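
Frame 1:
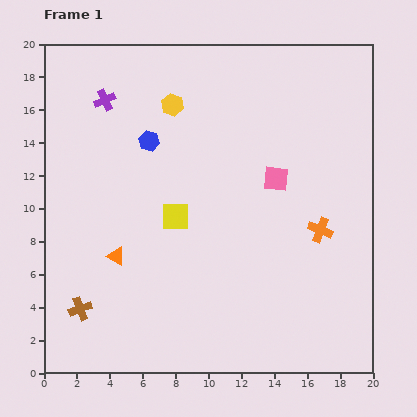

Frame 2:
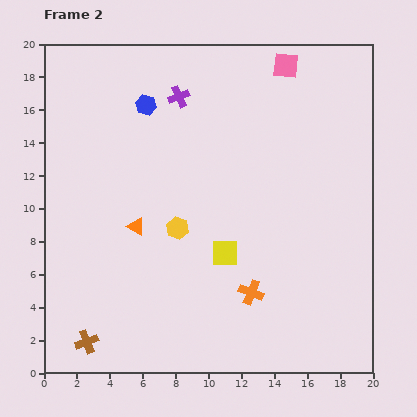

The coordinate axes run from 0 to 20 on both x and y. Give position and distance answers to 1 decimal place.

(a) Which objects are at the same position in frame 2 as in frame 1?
none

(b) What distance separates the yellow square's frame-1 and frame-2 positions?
3.7

The yellow square moved from (8.0, 9.5) to (11.0, 7.3), a distance of √(3.0² + 2.2²) ≈ 3.7.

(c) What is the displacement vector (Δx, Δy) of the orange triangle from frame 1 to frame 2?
(1.2, 1.8)

The orange triangle was at (4.4, 7.1) in frame 1 and (5.6, 8.9) in frame 2.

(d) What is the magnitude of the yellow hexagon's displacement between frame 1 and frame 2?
7.5

The yellow hexagon moved from (7.8, 16.3) to (8.1, 8.8), a distance of √(0.3² + 7.5²) ≈ 7.5.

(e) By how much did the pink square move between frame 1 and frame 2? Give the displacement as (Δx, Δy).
(0.6, 6.9)

The pink square was at (14.1, 11.8) in frame 1 and (14.7, 18.7) in frame 2.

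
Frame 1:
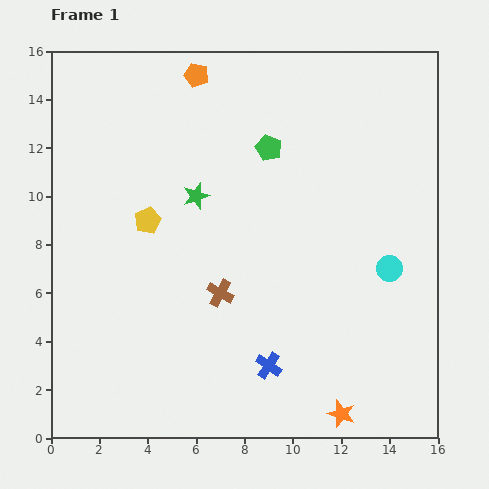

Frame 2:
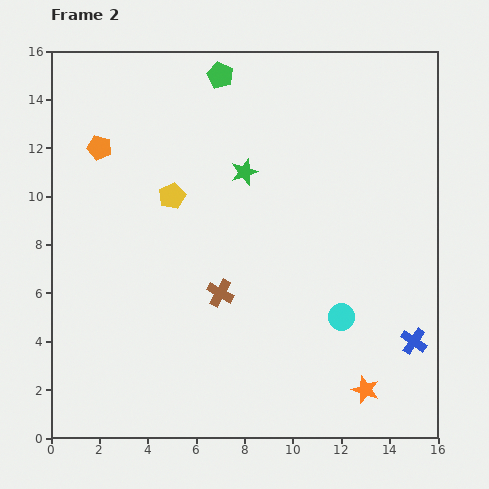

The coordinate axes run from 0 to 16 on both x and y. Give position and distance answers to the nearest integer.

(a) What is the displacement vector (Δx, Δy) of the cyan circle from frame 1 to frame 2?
(-2, -2)

The cyan circle was at (14, 7) in frame 1 and (12, 5) in frame 2.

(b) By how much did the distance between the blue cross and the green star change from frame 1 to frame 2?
+2

Distance in frame 1: 8. Distance in frame 2: 10.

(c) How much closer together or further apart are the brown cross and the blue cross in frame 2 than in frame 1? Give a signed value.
+4

Distance in frame 1: 4. Distance in frame 2: 8.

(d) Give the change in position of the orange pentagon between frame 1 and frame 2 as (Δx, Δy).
(-4, -3)

The orange pentagon was at (6, 15) in frame 1 and (2, 12) in frame 2.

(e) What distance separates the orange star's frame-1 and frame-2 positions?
1

The orange star moved from (12, 1) to (13, 2), a distance of √(1² + 1²) ≈ 1.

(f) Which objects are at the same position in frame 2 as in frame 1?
the brown cross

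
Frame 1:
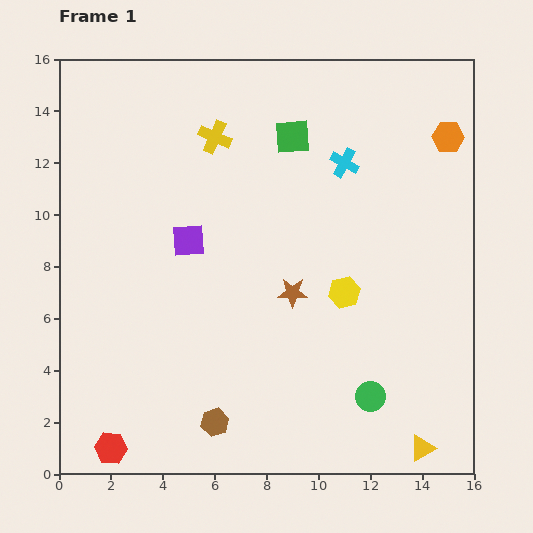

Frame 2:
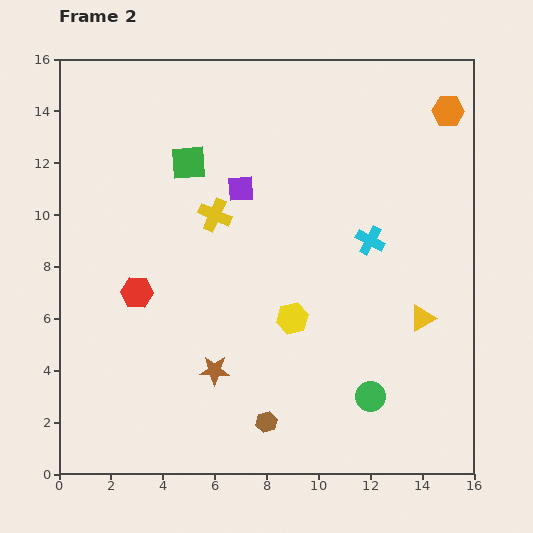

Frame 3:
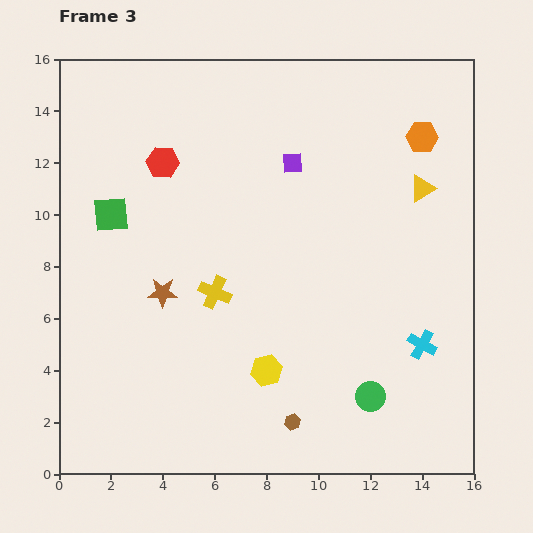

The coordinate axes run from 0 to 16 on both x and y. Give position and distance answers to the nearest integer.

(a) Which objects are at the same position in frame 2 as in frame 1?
the green circle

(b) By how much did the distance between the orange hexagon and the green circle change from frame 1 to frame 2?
+1

Distance in frame 1: 10. Distance in frame 2: 11.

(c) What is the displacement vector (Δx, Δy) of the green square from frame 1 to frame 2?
(-4, -1)

The green square was at (9, 13) in frame 1 and (5, 12) in frame 2.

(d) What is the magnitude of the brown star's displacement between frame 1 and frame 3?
5

The brown star moved from (9, 7) to (4, 7), a distance of √(5² + 0²) ≈ 5.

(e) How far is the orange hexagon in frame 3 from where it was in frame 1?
1

The orange hexagon moved from (15, 13) to (14, 13), a distance of √(1² + 0²) ≈ 1.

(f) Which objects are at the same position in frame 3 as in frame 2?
the green circle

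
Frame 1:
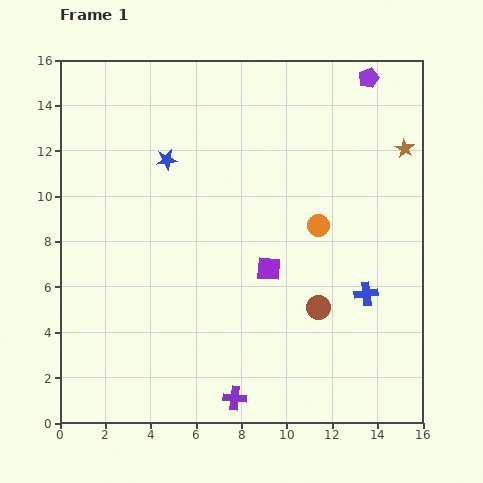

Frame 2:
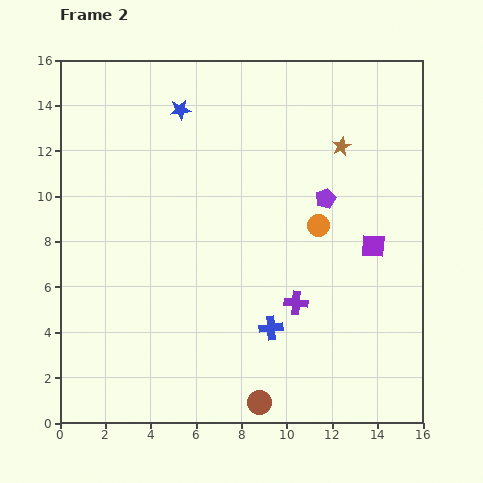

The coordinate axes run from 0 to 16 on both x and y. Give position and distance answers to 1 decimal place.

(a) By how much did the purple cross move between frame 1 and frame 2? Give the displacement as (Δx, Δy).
(2.7, 4.2)

The purple cross was at (7.7, 1.1) in frame 1 and (10.4, 5.3) in frame 2.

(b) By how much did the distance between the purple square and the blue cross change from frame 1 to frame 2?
+1.4

Distance in frame 1: 4.4. Distance in frame 2: 5.8.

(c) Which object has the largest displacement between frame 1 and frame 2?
the purple pentagon

(moved 5.6; next 5.0)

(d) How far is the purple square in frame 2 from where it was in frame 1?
4.7

The purple square moved from (9.2, 6.8) to (13.8, 7.8), a distance of √(4.6² + 1.0²) ≈ 4.7.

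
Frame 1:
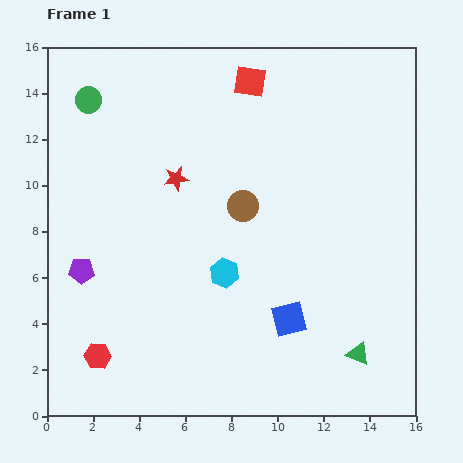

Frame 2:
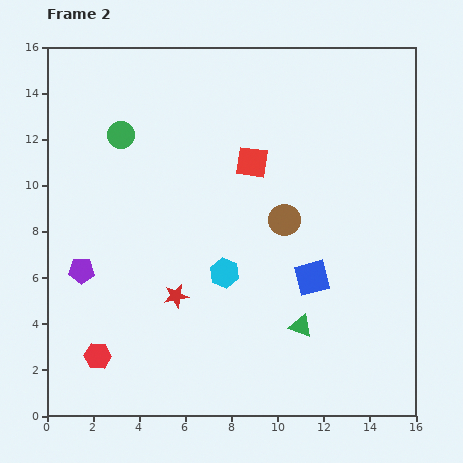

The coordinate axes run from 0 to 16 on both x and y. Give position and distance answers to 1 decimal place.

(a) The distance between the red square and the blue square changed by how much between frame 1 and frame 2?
-4.8

Distance in frame 1: 10.4. Distance in frame 2: 5.6.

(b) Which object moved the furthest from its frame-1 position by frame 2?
the red star

(moved 5.1; next 3.5)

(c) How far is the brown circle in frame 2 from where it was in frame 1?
1.9

The brown circle moved from (8.5, 9.1) to (10.3, 8.5), a distance of √(1.8² + 0.6²) ≈ 1.9.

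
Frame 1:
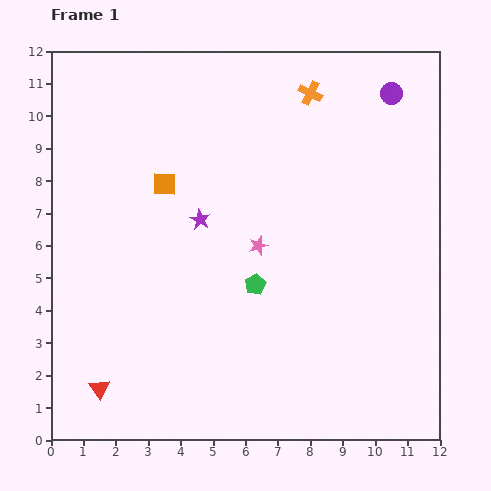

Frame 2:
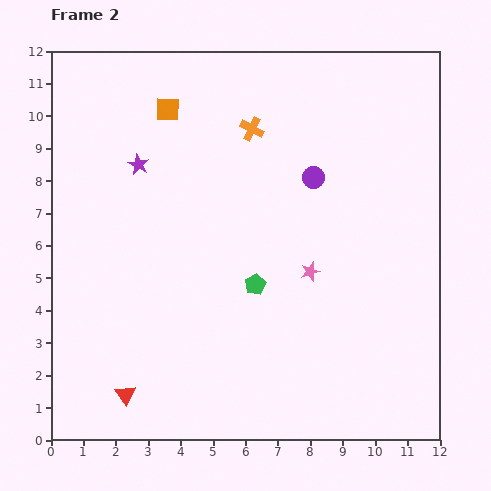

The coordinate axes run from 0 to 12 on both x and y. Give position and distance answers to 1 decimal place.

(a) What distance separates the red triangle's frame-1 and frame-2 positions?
0.8

The red triangle moved from (1.5, 1.6) to (2.3, 1.4), a distance of √(0.8² + 0.2²) ≈ 0.8.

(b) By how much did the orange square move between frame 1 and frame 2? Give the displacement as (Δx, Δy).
(0.1, 2.3)

The orange square was at (3.5, 7.9) in frame 1 and (3.6, 10.2) in frame 2.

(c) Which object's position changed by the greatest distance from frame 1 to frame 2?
the purple circle

(moved 3.5; next 2.5)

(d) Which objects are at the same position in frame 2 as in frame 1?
the green pentagon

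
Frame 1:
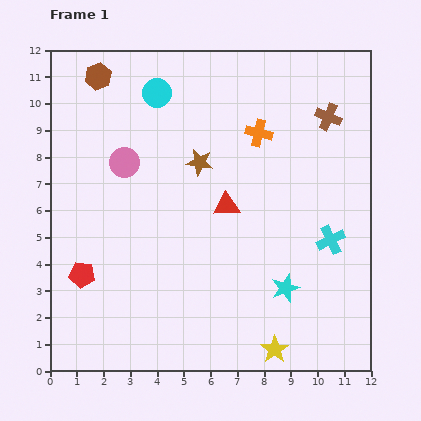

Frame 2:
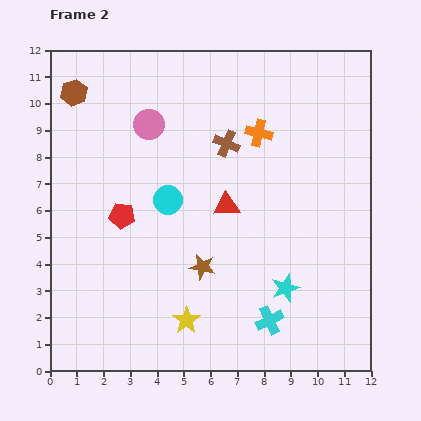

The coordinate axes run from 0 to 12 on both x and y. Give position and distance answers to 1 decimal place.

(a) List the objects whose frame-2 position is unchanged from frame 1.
the orange cross, the red triangle, the cyan star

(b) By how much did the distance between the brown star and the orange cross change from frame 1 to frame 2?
+2.9

Distance in frame 1: 2.5. Distance in frame 2: 5.4.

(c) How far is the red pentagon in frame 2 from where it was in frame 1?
2.7

The red pentagon moved from (1.2, 3.6) to (2.7, 5.8), a distance of √(1.5² + 2.2²) ≈ 2.7.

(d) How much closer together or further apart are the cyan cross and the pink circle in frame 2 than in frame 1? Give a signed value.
+0.4

Distance in frame 1: 8.2. Distance in frame 2: 8.6.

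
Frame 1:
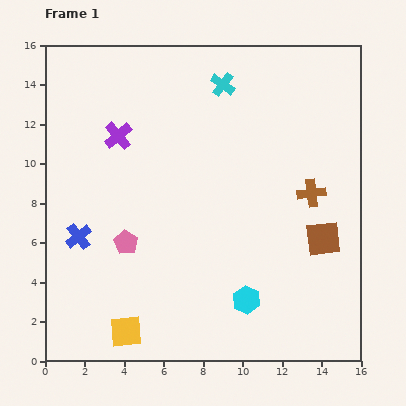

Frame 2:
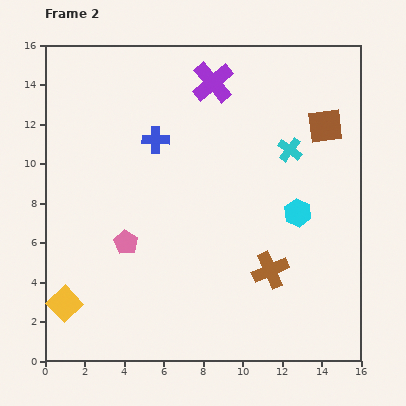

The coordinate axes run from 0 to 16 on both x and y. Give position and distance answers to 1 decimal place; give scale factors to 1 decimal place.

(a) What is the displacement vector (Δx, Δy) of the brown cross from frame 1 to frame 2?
(-2.1, -3.9)

The brown cross was at (13.5, 8.5) in frame 1 and (11.4, 4.6) in frame 2.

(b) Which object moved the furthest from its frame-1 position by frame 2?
the blue cross

(moved 6.3; next 5.7)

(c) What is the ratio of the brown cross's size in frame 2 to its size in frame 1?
1.3×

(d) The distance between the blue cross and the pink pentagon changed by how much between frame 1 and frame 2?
+3.0

Distance in frame 1: 2.4. Distance in frame 2: 5.4.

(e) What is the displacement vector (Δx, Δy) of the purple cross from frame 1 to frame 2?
(4.8, 2.7)

The purple cross was at (3.7, 11.4) in frame 1 and (8.5, 14.1) in frame 2.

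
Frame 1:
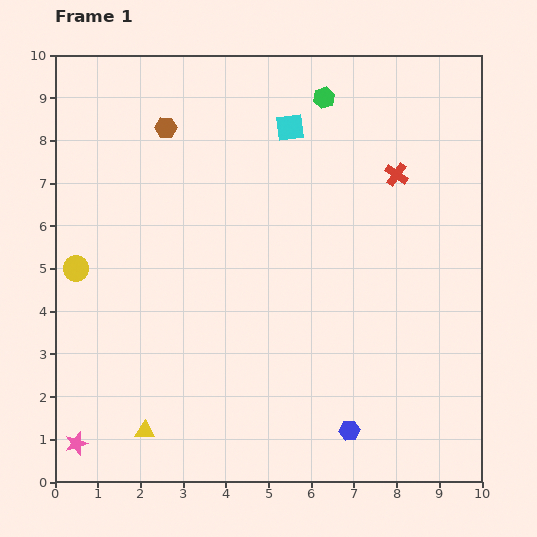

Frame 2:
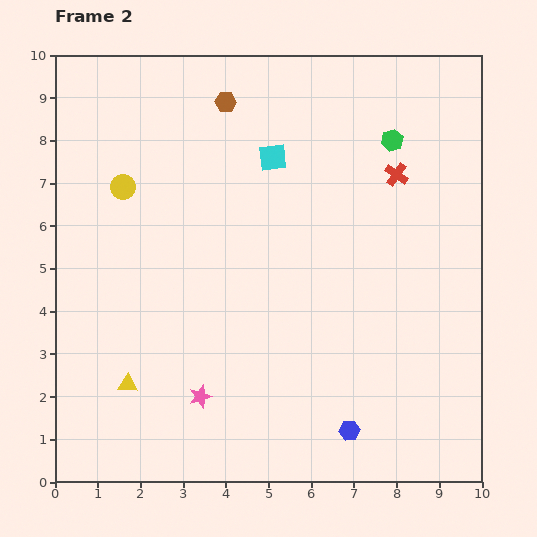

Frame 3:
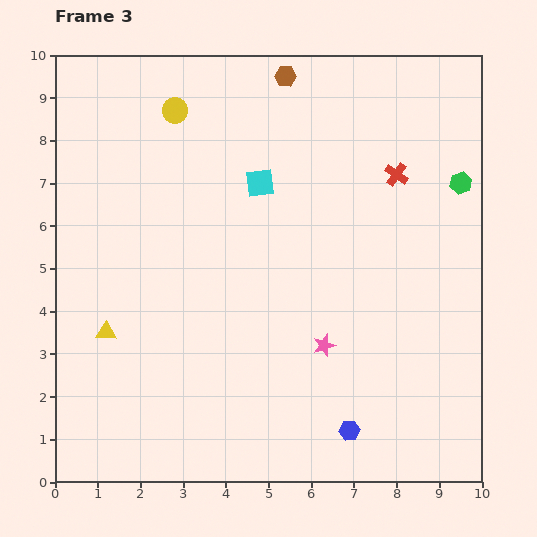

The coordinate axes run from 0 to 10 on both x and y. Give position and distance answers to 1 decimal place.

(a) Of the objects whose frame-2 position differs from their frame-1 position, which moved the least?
the cyan square

(moved 0.8)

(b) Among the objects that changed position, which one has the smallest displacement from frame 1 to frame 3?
the cyan square

(moved 1.5)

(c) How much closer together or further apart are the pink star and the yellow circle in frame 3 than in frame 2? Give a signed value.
+1.3

Distance in frame 2: 5.2. Distance in frame 3: 6.5.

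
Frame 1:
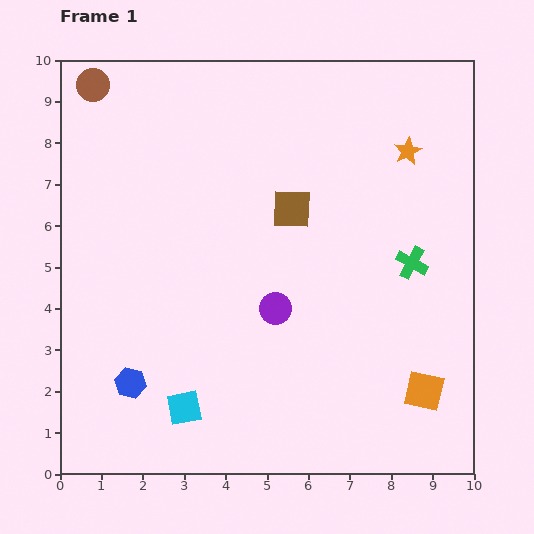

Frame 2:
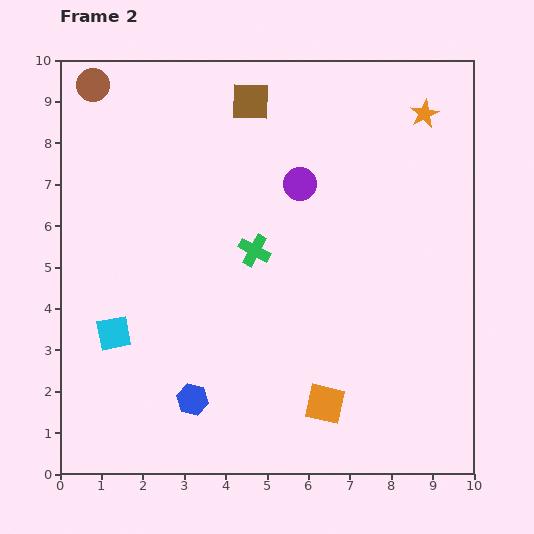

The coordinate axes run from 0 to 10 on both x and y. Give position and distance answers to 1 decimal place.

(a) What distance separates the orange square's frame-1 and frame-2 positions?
2.4

The orange square moved from (8.8, 2.0) to (6.4, 1.7), a distance of √(2.4² + 0.3²) ≈ 2.4.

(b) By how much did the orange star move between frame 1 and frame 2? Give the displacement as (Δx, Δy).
(0.4, 0.9)

The orange star was at (8.4, 7.8) in frame 1 and (8.8, 8.7) in frame 2.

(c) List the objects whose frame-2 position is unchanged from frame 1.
the brown circle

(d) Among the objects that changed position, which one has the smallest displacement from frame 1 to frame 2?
the orange star

(moved 1.0)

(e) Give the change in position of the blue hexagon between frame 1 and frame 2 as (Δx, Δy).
(1.5, -0.4)

The blue hexagon was at (1.7, 2.2) in frame 1 and (3.2, 1.8) in frame 2.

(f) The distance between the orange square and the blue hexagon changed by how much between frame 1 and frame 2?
-3.9

Distance in frame 1: 7.1. Distance in frame 2: 3.2.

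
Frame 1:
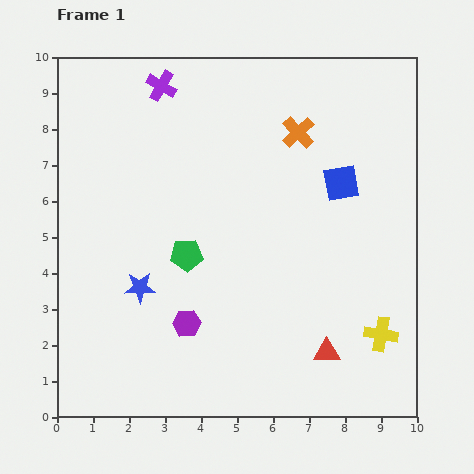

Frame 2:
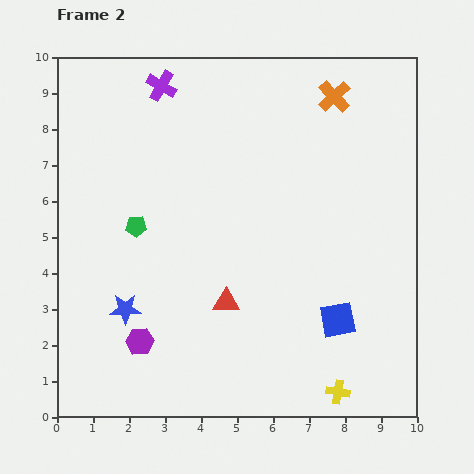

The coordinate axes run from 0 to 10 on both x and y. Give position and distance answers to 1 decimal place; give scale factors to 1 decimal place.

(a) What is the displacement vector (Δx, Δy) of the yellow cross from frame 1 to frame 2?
(-1.2, -1.6)

The yellow cross was at (9.0, 2.3) in frame 1 and (7.8, 0.7) in frame 2.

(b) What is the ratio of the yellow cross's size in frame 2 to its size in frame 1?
0.7×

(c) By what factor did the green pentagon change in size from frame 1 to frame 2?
0.7×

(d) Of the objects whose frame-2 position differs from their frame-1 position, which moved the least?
the blue star

(moved 0.7)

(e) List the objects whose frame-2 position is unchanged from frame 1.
the purple cross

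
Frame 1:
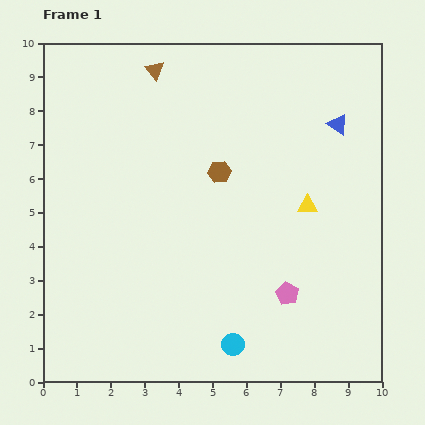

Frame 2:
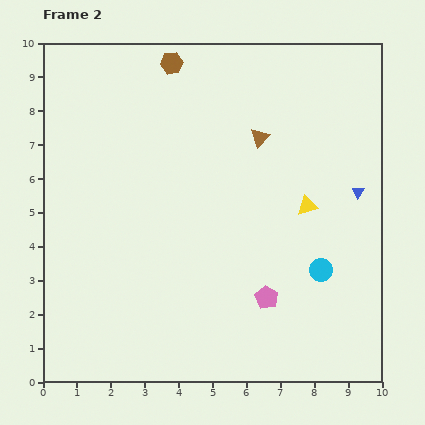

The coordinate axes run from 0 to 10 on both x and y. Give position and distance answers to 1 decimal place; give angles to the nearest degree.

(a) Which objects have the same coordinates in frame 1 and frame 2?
the yellow triangle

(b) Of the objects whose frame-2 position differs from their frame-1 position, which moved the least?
the pink pentagon

(moved 0.6)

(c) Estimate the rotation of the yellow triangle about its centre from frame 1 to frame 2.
15° counter-clockwise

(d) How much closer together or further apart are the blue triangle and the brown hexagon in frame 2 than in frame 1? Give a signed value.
+2.9

Distance in frame 1: 3.8. Distance in frame 2: 6.7.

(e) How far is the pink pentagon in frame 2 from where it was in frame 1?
0.6

The pink pentagon moved from (7.2, 2.6) to (6.6, 2.5), a distance of √(0.6² + 0.1²) ≈ 0.6.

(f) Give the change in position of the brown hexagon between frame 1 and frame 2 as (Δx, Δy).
(-1.4, 3.2)

The brown hexagon was at (5.2, 6.2) in frame 1 and (3.8, 9.4) in frame 2.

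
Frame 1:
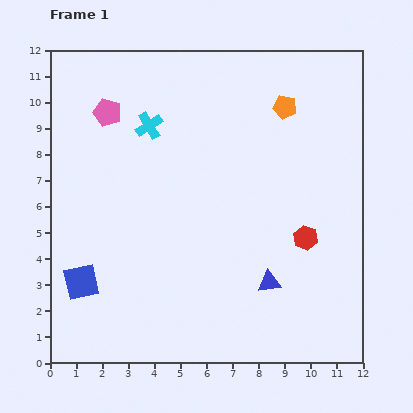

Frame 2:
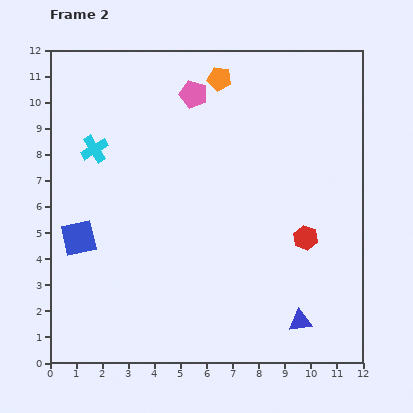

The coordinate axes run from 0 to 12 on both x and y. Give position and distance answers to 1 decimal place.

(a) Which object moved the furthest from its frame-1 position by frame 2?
the pink pentagon

(moved 3.4; next 2.7)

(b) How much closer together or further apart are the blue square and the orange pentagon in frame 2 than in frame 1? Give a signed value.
-2.2

Distance in frame 1: 10.3. Distance in frame 2: 8.1.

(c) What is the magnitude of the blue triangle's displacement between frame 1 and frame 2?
1.9

The blue triangle moved from (8.4, 3.1) to (9.6, 1.6), a distance of √(1.2² + 1.5²) ≈ 1.9.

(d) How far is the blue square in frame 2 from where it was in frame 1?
1.7

The blue square moved from (1.2, 3.1) to (1.1, 4.8), a distance of √(0.1² + 1.7²) ≈ 1.7.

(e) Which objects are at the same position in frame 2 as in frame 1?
the red hexagon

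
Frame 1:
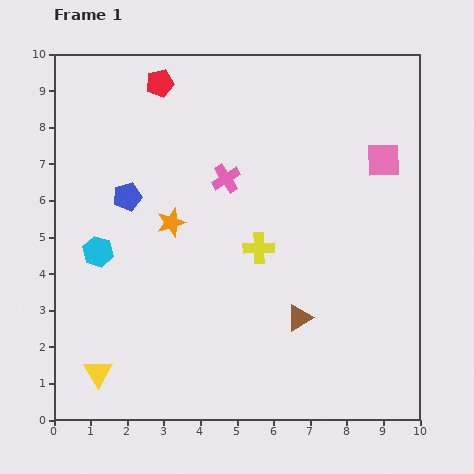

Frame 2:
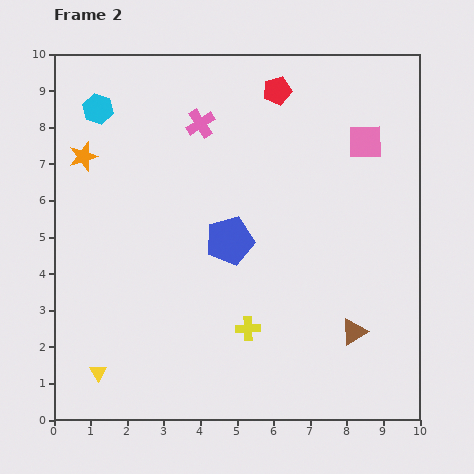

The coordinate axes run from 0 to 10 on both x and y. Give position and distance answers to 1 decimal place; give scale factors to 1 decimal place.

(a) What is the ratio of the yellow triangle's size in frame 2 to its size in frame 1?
0.6×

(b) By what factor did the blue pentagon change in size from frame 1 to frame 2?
1.7×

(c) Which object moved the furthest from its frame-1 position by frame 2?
the cyan hexagon

(moved 3.9; next 3.2)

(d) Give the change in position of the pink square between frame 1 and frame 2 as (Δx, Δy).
(-0.5, 0.5)

The pink square was at (9.0, 7.1) in frame 1 and (8.5, 7.6) in frame 2.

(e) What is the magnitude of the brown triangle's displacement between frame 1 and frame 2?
1.6

The brown triangle moved from (6.7, 2.8) to (8.2, 2.4), a distance of √(1.5² + 0.4²) ≈ 1.6.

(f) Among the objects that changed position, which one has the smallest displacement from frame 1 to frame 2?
the pink square

(moved 0.7)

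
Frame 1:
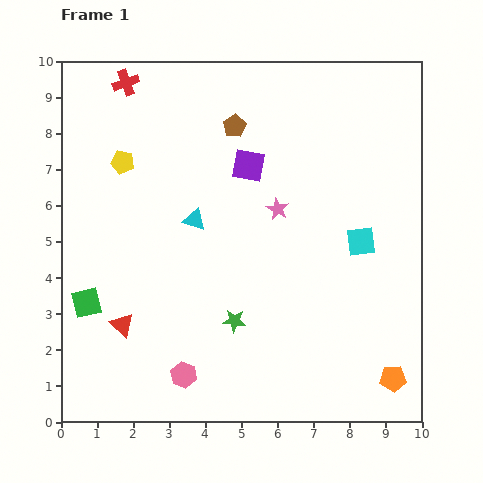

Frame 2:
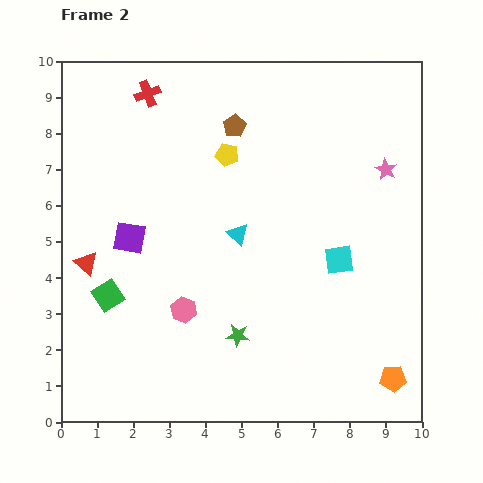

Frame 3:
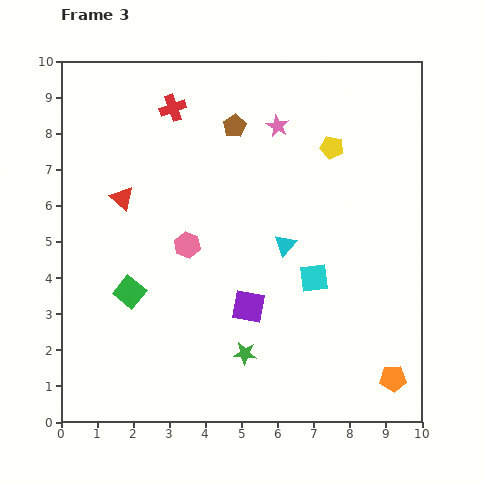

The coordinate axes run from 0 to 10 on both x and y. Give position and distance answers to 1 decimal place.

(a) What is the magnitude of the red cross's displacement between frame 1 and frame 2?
0.7

The red cross moved from (1.8, 9.4) to (2.4, 9.1), a distance of √(0.6² + 0.3²) ≈ 0.7.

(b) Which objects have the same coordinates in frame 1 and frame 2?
the orange pentagon, the brown pentagon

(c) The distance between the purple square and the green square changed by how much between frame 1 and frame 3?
-2.6

Distance in frame 1: 5.9. Distance in frame 3: 3.3.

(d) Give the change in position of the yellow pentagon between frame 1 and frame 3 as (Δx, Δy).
(5.8, 0.4)

The yellow pentagon was at (1.7, 7.2) in frame 1 and (7.5, 7.6) in frame 3.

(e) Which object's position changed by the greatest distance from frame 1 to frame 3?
the yellow pentagon

(moved 5.8; next 3.9)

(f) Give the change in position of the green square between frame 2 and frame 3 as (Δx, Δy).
(0.6, 0.1)

The green square was at (1.3, 3.5) in frame 2 and (1.9, 3.6) in frame 3.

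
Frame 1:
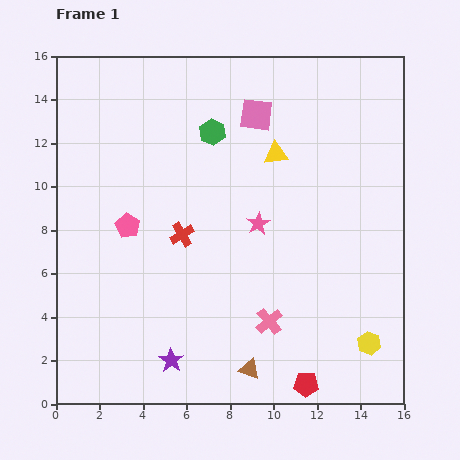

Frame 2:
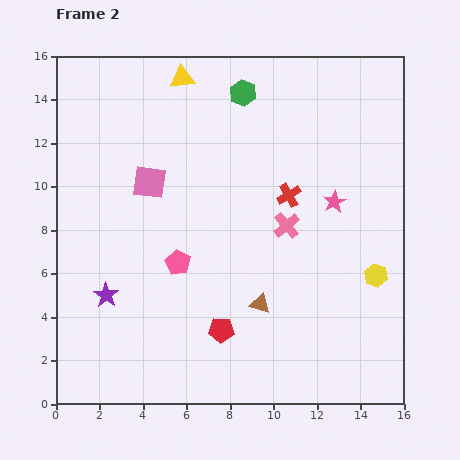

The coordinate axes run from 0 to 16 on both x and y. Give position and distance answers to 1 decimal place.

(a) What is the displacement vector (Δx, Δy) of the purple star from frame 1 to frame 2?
(-3.0, 3.0)

The purple star was at (5.3, 2.0) in frame 1 and (2.3, 5.0) in frame 2.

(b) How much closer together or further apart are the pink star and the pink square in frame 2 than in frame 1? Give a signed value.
+3.5

Distance in frame 1: 5.0. Distance in frame 2: 8.5.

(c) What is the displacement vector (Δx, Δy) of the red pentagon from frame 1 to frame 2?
(-3.9, 2.5)

The red pentagon was at (11.5, 0.9) in frame 1 and (7.6, 3.4) in frame 2.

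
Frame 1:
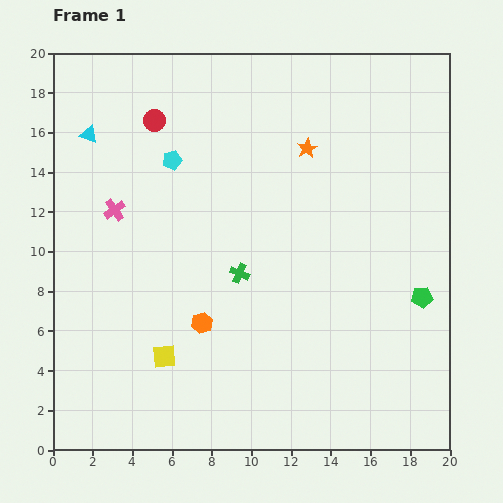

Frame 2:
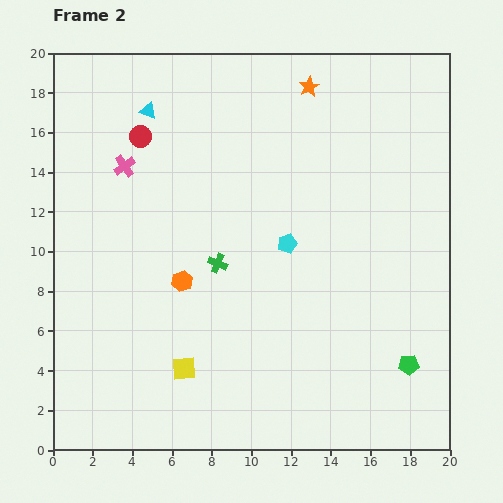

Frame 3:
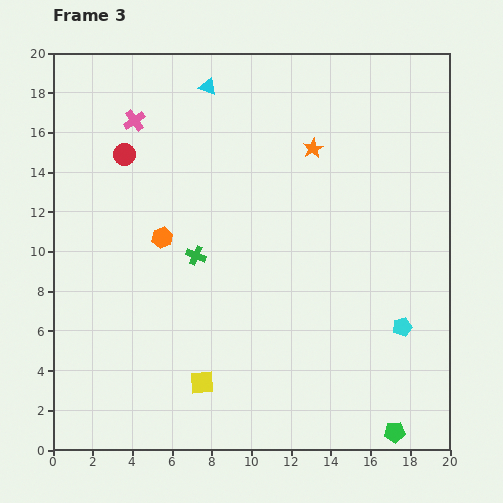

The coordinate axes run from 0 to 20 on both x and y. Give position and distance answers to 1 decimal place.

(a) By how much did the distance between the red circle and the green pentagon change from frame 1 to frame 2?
+1.5

Distance in frame 1: 16.2. Distance in frame 2: 17.7.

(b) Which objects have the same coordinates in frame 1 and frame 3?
none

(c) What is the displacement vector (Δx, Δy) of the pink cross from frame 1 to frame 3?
(1.0, 4.5)

The pink cross was at (3.1, 12.1) in frame 1 and (4.1, 16.6) in frame 3.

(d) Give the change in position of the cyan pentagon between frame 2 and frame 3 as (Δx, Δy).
(5.8, -4.2)

The cyan pentagon was at (11.8, 10.4) in frame 2 and (17.6, 6.2) in frame 3.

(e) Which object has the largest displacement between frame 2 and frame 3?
the cyan pentagon

(moved 7.2; next 3.5)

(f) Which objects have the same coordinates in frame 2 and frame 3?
none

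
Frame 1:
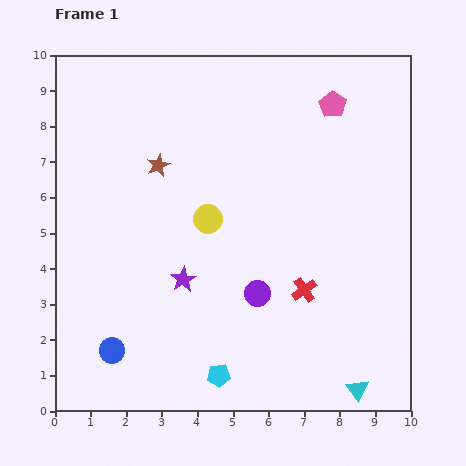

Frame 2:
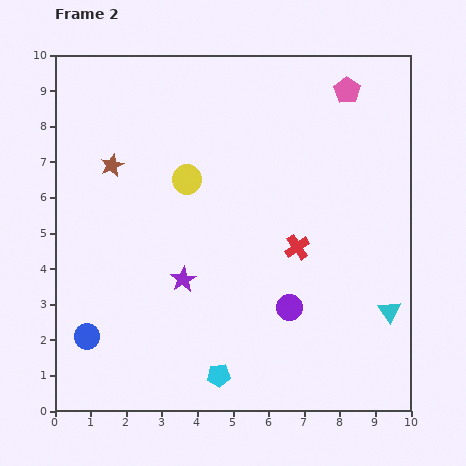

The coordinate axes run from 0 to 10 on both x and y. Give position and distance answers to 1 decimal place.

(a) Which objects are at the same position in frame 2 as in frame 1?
the purple star, the cyan pentagon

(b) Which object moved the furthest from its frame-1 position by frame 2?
the cyan triangle

(moved 2.4; next 1.3)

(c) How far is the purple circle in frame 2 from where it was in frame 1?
1.0

The purple circle moved from (5.7, 3.3) to (6.6, 2.9), a distance of √(0.9² + 0.4²) ≈ 1.0.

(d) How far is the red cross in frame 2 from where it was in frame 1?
1.2

The red cross moved from (7.0, 3.4) to (6.8, 4.6), a distance of √(0.2² + 1.2²) ≈ 1.2.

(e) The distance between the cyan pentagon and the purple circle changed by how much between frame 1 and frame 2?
+0.3

Distance in frame 1: 2.5. Distance in frame 2: 2.8.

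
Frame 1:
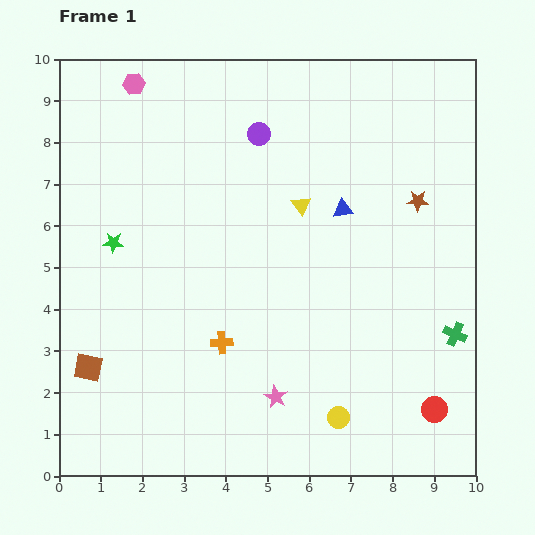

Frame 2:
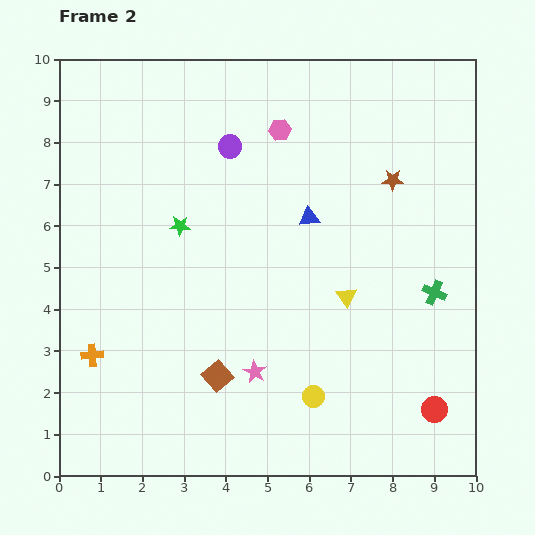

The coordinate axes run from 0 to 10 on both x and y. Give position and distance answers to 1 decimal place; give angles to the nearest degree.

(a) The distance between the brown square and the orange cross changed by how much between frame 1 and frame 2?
-0.3

Distance in frame 1: 3.3. Distance in frame 2: 3.0.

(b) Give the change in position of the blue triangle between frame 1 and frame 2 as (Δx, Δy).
(-0.8, -0.2)

The blue triangle was at (6.8, 6.4) in frame 1 and (6.0, 6.2) in frame 2.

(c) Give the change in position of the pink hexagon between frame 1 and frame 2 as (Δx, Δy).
(3.5, -1.1)

The pink hexagon was at (1.8, 9.4) in frame 1 and (5.3, 8.3) in frame 2.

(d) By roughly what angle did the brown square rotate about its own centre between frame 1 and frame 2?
38° clockwise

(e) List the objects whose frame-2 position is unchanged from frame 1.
the red circle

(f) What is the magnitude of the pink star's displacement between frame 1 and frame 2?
0.8

The pink star moved from (5.2, 1.9) to (4.7, 2.5), a distance of √(0.5² + 0.6²) ≈ 0.8.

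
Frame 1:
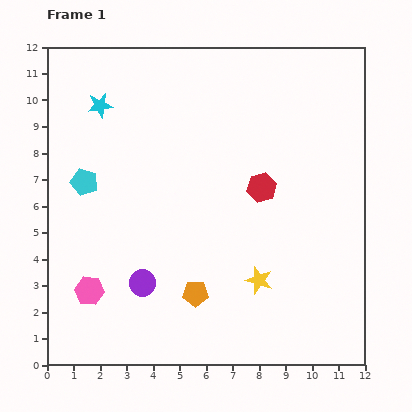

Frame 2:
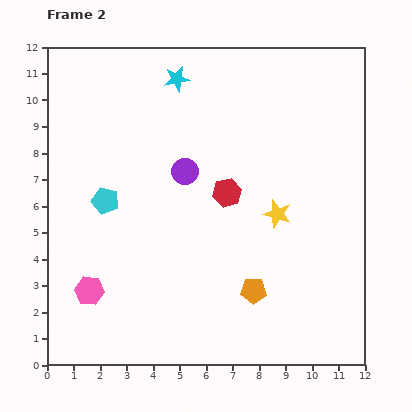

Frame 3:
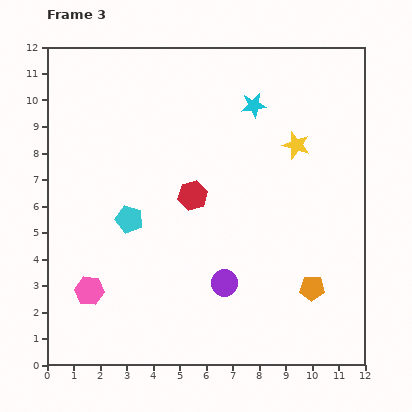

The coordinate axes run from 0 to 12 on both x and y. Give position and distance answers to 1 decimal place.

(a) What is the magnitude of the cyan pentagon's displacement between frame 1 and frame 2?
1.1

The cyan pentagon moved from (1.4, 6.9) to (2.2, 6.2), a distance of √(0.8² + 0.7²) ≈ 1.1.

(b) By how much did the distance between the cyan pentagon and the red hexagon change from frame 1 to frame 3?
-4.1

Distance in frame 1: 6.7. Distance in frame 3: 2.6.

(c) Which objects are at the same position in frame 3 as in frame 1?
the pink hexagon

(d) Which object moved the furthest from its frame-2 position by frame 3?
the purple circle

(moved 4.5; next 3.1)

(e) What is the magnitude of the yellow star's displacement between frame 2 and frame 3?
2.7

The yellow star moved from (8.7, 5.7) to (9.4, 8.3), a distance of √(0.7² + 2.6²) ≈ 2.7.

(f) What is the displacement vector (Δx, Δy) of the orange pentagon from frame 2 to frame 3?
(2.2, 0.1)

The orange pentagon was at (7.8, 2.8) in frame 2 and (10.0, 2.9) in frame 3.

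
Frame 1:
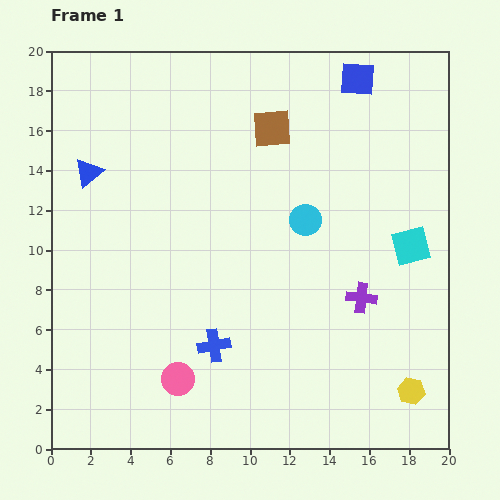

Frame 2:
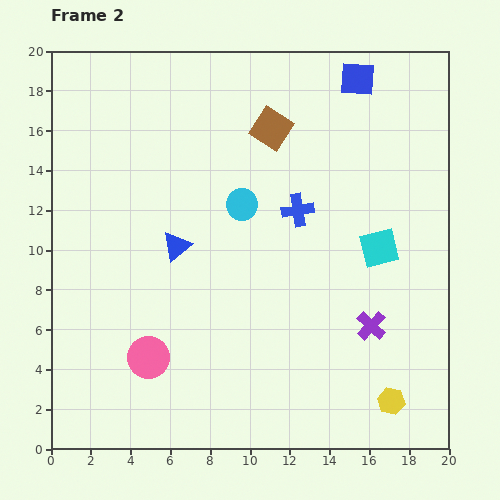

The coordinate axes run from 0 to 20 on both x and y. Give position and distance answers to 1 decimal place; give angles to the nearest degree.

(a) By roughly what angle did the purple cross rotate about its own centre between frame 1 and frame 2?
36° clockwise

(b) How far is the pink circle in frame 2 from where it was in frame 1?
1.9

The pink circle moved from (6.4, 3.5) to (4.9, 4.6), a distance of √(1.5² + 1.1²) ≈ 1.9.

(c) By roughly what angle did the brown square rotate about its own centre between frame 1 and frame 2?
37° clockwise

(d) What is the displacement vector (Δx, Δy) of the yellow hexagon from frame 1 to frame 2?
(-1.0, -0.5)

The yellow hexagon was at (18.1, 2.9) in frame 1 and (17.1, 2.4) in frame 2.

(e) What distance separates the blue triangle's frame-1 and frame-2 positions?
5.7

The blue triangle moved from (1.9, 13.9) to (6.3, 10.2), a distance of √(4.4² + 3.7²) ≈ 5.7.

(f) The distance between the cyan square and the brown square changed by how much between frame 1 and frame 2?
-1.1

Distance in frame 1: 9.2. Distance in frame 2: 8.1.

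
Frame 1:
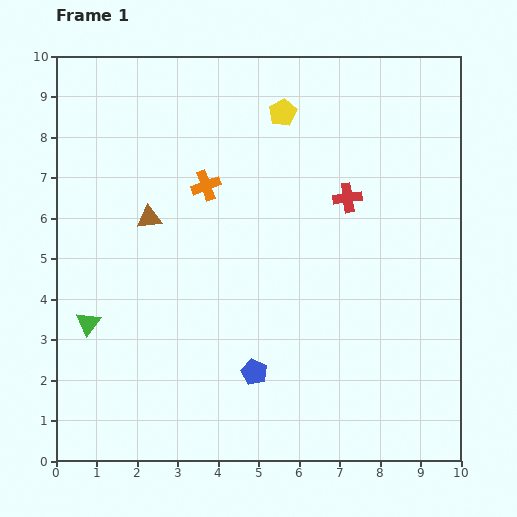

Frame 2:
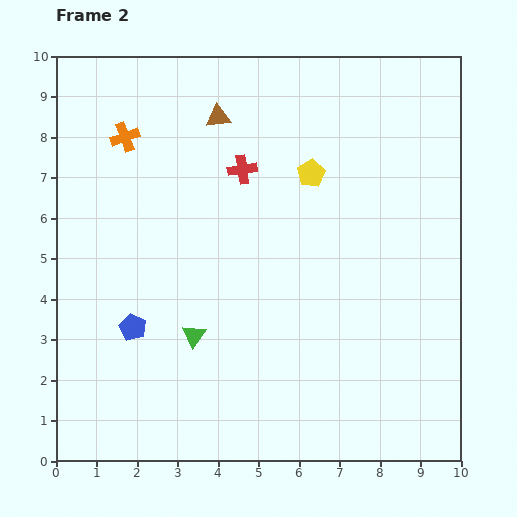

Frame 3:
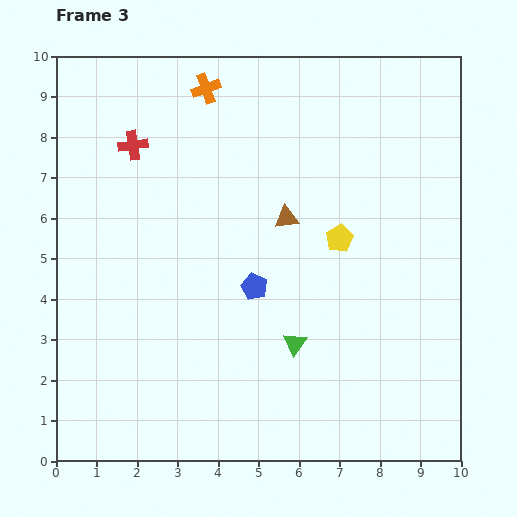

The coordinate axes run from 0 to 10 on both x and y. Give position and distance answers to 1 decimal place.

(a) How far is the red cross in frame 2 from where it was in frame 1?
2.7

The red cross moved from (7.2, 6.5) to (4.6, 7.2), a distance of √(2.6² + 0.7²) ≈ 2.7.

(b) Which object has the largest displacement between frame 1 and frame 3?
the red cross

(moved 5.5; next 5.1)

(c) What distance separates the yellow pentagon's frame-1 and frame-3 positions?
3.4

The yellow pentagon moved from (5.6, 8.6) to (7.0, 5.5), a distance of √(1.4² + 3.1²) ≈ 3.4.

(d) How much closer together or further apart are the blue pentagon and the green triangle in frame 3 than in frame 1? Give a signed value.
-2.6

Distance in frame 1: 4.3. Distance in frame 3: 1.7.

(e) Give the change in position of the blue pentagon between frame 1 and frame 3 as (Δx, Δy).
(0.0, 2.1)

The blue pentagon was at (4.9, 2.2) in frame 1 and (4.9, 4.3) in frame 3.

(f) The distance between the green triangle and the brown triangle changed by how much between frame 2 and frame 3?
-2.3

Distance in frame 2: 5.4. Distance in frame 3: 3.1.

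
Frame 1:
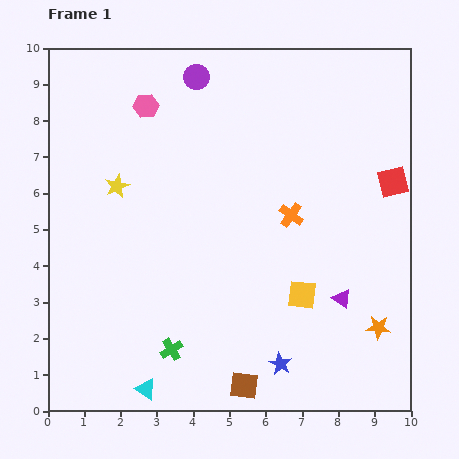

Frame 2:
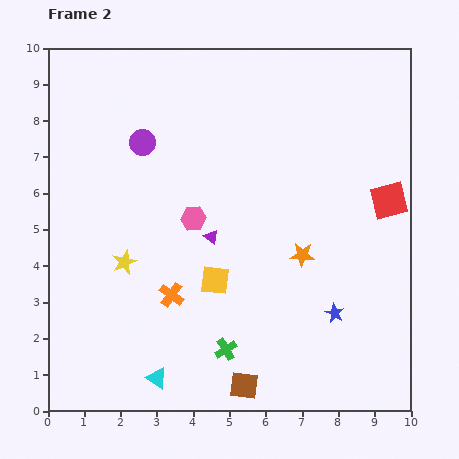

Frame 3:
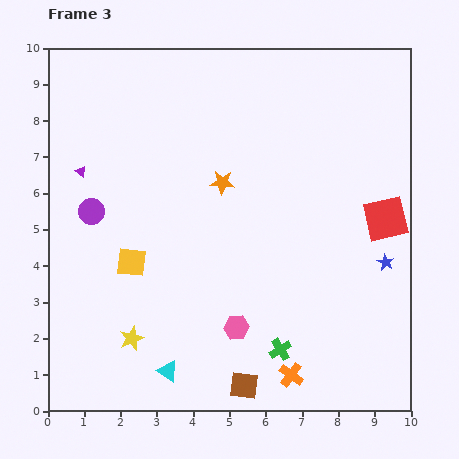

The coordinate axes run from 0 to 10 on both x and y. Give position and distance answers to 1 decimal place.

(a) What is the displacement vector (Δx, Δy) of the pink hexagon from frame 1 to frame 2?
(1.3, -3.1)

The pink hexagon was at (2.7, 8.4) in frame 1 and (4.0, 5.3) in frame 2.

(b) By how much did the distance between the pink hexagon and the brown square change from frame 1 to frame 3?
-6.6

Distance in frame 1: 8.2. Distance in frame 3: 1.6.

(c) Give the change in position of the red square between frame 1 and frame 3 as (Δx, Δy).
(-0.2, -1.0)

The red square was at (9.5, 6.3) in frame 1 and (9.3, 5.3) in frame 3.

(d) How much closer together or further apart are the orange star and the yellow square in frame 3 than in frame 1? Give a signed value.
+1.0

Distance in frame 1: 2.3. Distance in frame 3: 3.3.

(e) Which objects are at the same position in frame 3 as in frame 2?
the brown square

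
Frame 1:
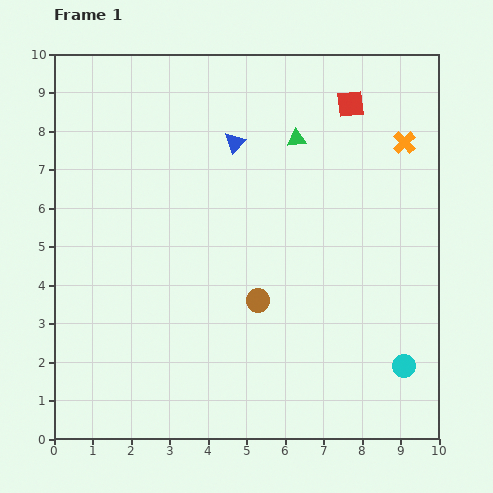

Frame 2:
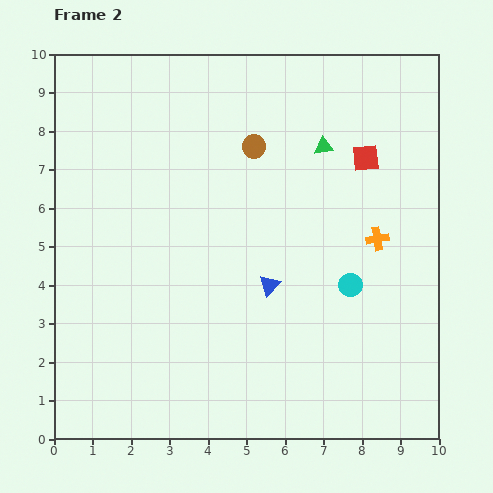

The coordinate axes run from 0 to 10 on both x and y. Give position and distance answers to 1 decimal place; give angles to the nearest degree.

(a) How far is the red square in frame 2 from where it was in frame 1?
1.5

The red square moved from (7.7, 8.7) to (8.1, 7.3), a distance of √(0.4² + 1.4²) ≈ 1.5.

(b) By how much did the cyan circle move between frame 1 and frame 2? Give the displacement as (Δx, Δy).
(-1.4, 2.1)

The cyan circle was at (9.1, 1.9) in frame 1 and (7.7, 4.0) in frame 2.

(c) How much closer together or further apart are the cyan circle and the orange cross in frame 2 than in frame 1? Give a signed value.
-4.4

Distance in frame 1: 5.8. Distance in frame 2: 1.4.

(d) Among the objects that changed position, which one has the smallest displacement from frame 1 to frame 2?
the green triangle

(moved 0.7)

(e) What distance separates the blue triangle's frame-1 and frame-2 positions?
3.8

The blue triangle moved from (4.7, 7.7) to (5.6, 4.0), a distance of √(0.9² + 3.7²) ≈ 3.8.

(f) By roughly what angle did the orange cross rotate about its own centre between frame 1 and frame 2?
34° clockwise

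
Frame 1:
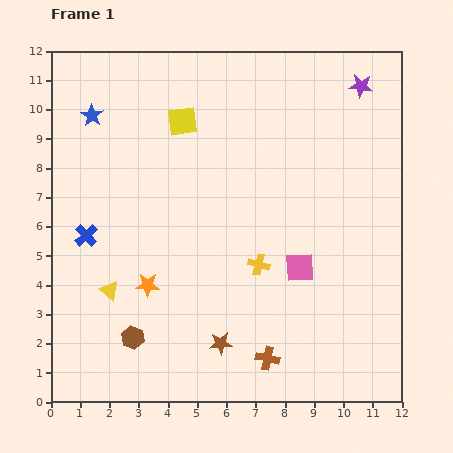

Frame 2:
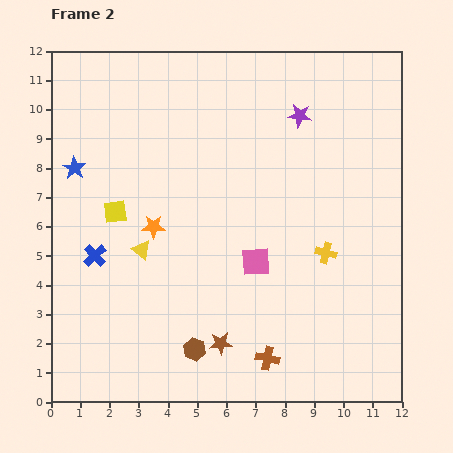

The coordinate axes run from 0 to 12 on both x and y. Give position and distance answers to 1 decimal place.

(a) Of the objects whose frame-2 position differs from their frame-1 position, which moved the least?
the blue cross

(moved 0.8)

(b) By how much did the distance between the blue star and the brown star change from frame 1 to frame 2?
-1.2

Distance in frame 1: 9.0. Distance in frame 2: 7.8.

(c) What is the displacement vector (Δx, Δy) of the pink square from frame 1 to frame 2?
(-1.5, 0.2)

The pink square was at (8.5, 4.6) in frame 1 and (7.0, 4.8) in frame 2.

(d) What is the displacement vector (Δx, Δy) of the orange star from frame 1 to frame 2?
(0.2, 2.0)

The orange star was at (3.3, 4.0) in frame 1 and (3.5, 6.0) in frame 2.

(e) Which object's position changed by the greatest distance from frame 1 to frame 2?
the yellow square

(moved 3.9; next 2.3)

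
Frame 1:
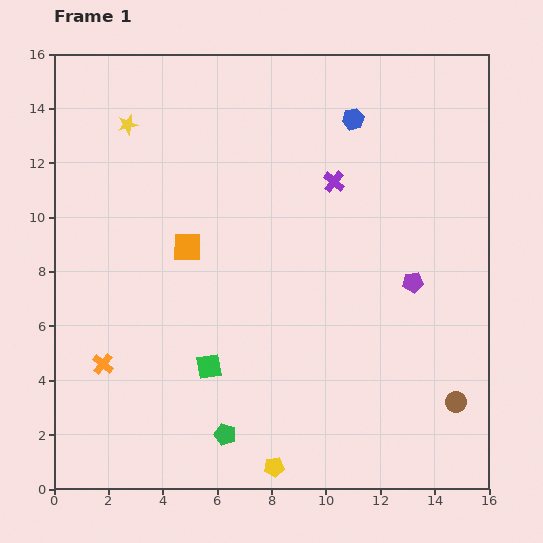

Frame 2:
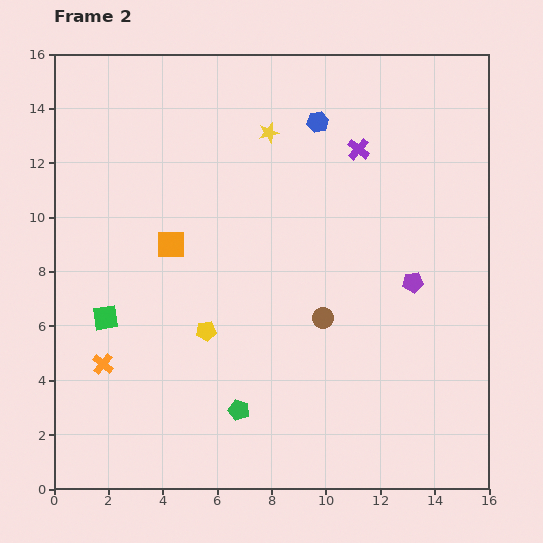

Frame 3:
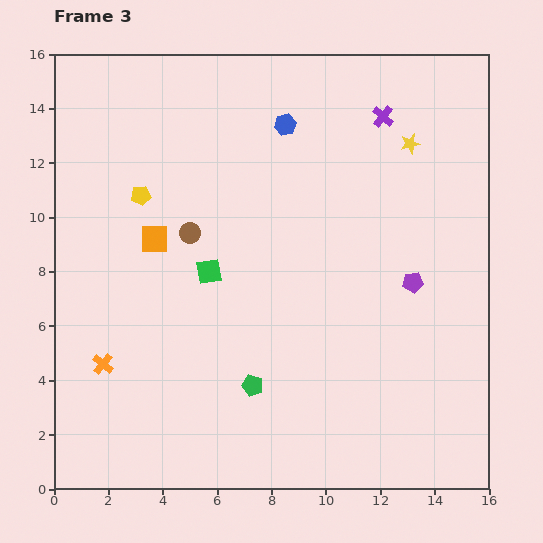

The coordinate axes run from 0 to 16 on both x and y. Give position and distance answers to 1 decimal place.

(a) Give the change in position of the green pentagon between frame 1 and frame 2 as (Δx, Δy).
(0.5, 0.9)

The green pentagon was at (6.3, 2.0) in frame 1 and (6.8, 2.9) in frame 2.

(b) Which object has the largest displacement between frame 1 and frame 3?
the brown circle

(moved 11.6; next 11.1)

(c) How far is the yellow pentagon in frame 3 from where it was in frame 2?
5.5

The yellow pentagon moved from (5.6, 5.8) to (3.2, 10.8), a distance of √(2.4² + 5.0²) ≈ 5.5.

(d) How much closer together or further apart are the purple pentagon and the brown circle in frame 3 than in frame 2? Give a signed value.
+4.9

Distance in frame 2: 3.5. Distance in frame 3: 8.4.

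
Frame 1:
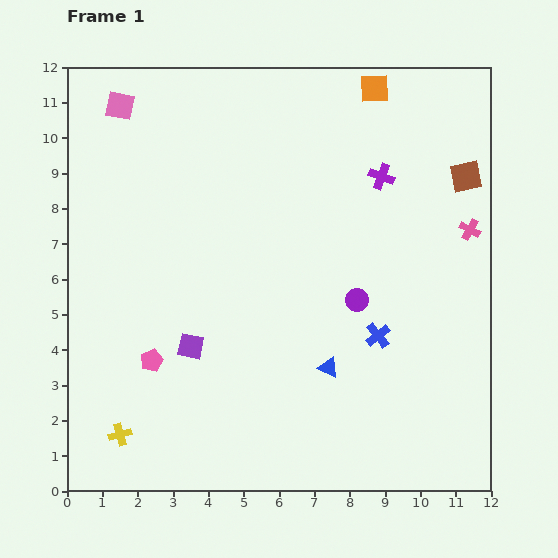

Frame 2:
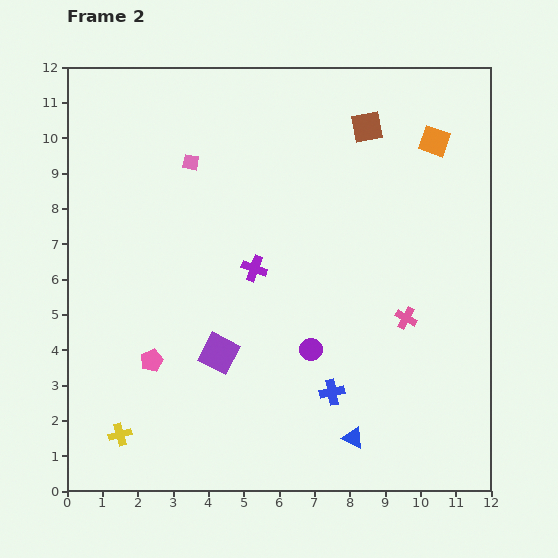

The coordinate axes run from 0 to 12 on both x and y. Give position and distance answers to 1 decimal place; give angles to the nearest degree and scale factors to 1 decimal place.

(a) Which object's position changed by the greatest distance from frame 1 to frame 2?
the purple cross

(moved 4.4; next 3.1)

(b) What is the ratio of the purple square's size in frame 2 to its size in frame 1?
1.5×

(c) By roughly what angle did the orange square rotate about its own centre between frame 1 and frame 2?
21° clockwise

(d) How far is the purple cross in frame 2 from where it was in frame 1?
4.4

The purple cross moved from (8.9, 8.9) to (5.3, 6.3), a distance of √(3.6² + 2.6²) ≈ 4.4.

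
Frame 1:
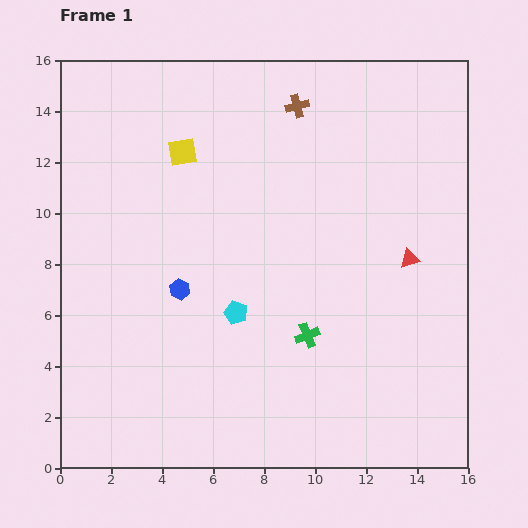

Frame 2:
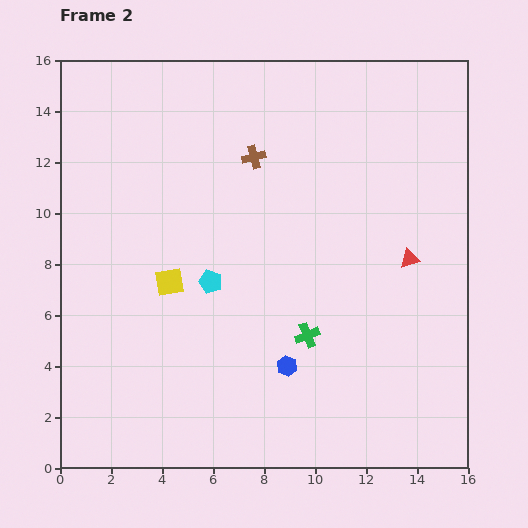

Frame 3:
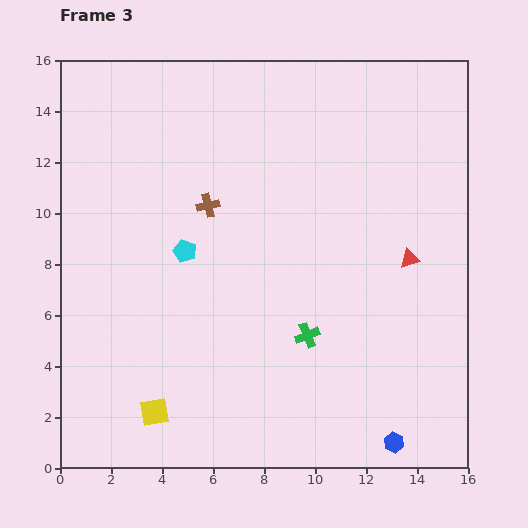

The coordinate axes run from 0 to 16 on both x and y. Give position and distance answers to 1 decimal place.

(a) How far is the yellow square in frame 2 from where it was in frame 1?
5.1

The yellow square moved from (4.8, 12.4) to (4.3, 7.3), a distance of √(0.5² + 5.1²) ≈ 5.1.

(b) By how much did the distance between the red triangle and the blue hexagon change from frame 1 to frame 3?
-1.9

Distance in frame 1: 9.1. Distance in frame 3: 7.2.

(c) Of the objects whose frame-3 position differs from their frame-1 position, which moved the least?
the cyan pentagon

(moved 3.1)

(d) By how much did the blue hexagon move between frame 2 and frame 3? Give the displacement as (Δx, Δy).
(4.2, -3.0)

The blue hexagon was at (8.9, 4.0) in frame 2 and (13.1, 1.0) in frame 3.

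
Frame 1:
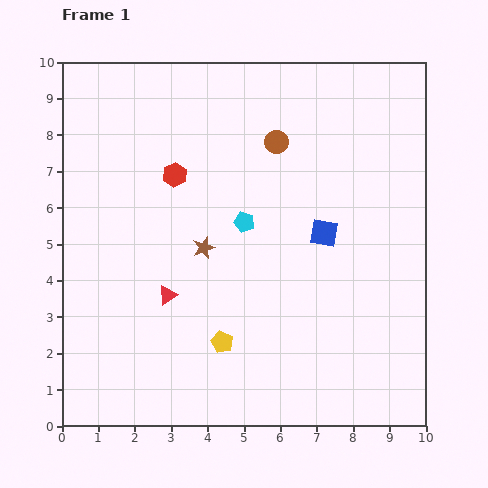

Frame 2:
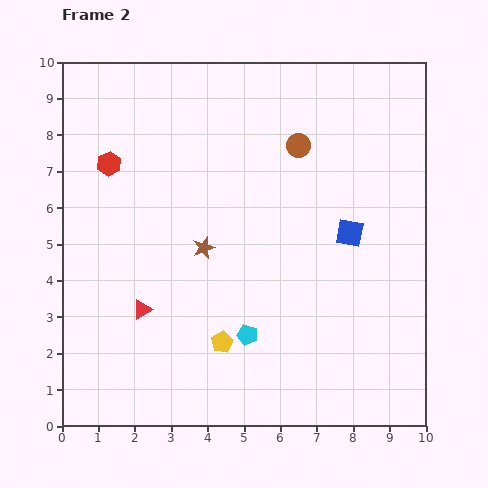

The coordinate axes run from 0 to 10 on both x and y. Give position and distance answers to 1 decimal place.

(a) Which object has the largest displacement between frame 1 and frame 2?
the cyan pentagon

(moved 3.1; next 1.8)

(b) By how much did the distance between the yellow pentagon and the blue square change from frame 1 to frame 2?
+0.5

Distance in frame 1: 4.1. Distance in frame 2: 4.6.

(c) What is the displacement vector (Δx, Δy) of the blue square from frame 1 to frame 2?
(0.7, 0.0)

The blue square was at (7.2, 5.3) in frame 1 and (7.9, 5.3) in frame 2.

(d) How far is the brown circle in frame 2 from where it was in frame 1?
0.6

The brown circle moved from (5.9, 7.8) to (6.5, 7.7), a distance of √(0.6² + 0.1²) ≈ 0.6.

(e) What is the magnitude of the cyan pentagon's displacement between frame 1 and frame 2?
3.1

The cyan pentagon moved from (5.0, 5.6) to (5.1, 2.5), a distance of √(0.1² + 3.1²) ≈ 3.1.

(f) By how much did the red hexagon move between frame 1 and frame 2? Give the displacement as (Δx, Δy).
(-1.8, 0.3)

The red hexagon was at (3.1, 6.9) in frame 1 and (1.3, 7.2) in frame 2.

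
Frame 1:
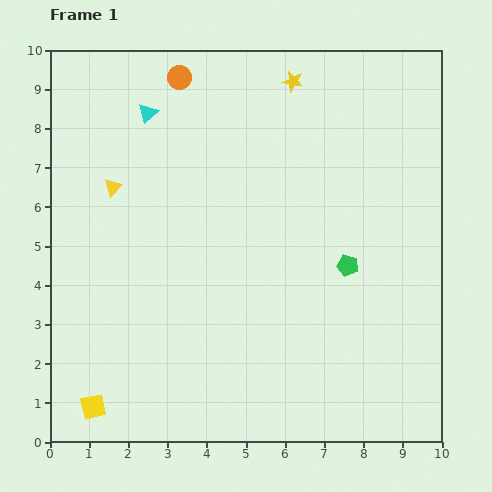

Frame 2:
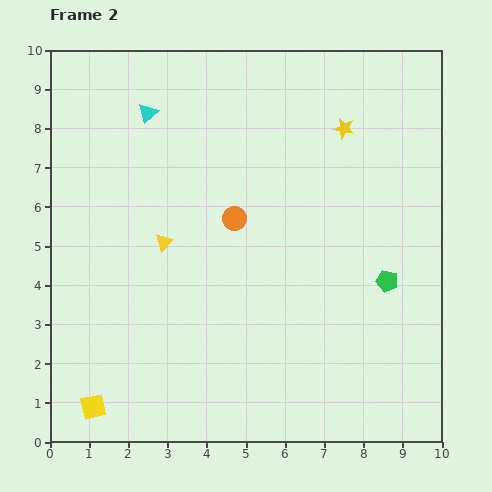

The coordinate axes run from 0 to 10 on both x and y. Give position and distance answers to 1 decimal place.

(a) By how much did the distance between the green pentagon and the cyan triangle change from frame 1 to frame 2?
+1.1

Distance in frame 1: 6.4. Distance in frame 2: 7.5.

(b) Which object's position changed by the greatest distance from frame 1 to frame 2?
the orange circle

(moved 3.9; next 1.9)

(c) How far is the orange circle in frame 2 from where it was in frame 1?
3.9

The orange circle moved from (3.3, 9.3) to (4.7, 5.7), a distance of √(1.4² + 3.6²) ≈ 3.9.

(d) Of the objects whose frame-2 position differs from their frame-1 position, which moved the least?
the green pentagon

(moved 1.1)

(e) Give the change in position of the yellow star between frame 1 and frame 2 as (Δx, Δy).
(1.3, -1.2)

The yellow star was at (6.2, 9.2) in frame 1 and (7.5, 8.0) in frame 2.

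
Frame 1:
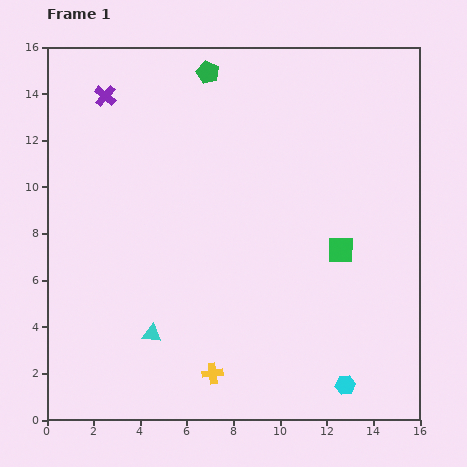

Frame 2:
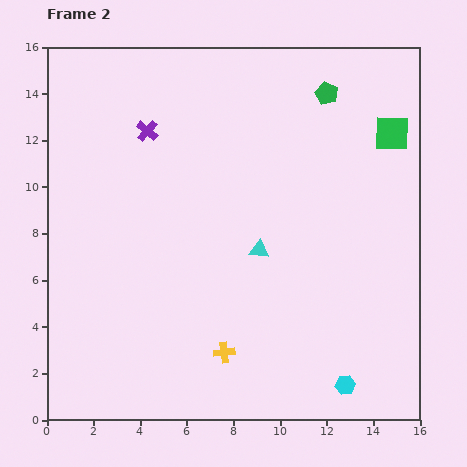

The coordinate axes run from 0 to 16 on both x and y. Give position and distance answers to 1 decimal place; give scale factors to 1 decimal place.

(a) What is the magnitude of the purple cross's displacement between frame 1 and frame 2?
2.3

The purple cross moved from (2.5, 13.9) to (4.3, 12.4), a distance of √(1.8² + 1.5²) ≈ 2.3.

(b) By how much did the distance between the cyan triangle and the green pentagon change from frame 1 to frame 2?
-4.2

Distance in frame 1: 11.5. Distance in frame 2: 7.3.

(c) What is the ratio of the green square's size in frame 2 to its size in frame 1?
1.3×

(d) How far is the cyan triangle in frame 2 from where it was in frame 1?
5.8

The cyan triangle moved from (4.5, 3.7) to (9.1, 7.3), a distance of √(4.6² + 3.6²) ≈ 5.8.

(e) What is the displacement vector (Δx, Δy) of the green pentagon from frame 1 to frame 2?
(5.1, -0.9)

The green pentagon was at (6.9, 14.9) in frame 1 and (12.0, 14.0) in frame 2.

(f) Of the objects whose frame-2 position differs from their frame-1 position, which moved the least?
the yellow cross

(moved 1.0)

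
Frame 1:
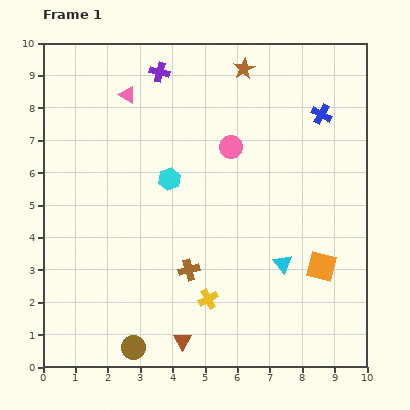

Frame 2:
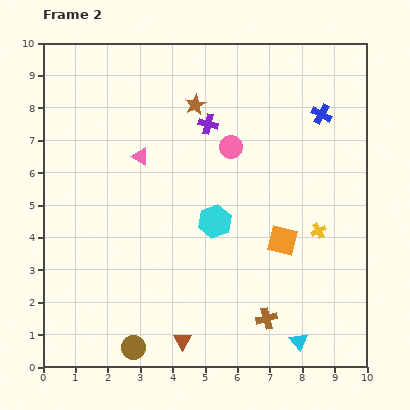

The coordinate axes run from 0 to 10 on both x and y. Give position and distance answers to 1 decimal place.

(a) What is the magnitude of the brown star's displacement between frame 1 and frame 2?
1.9

The brown star moved from (6.2, 9.2) to (4.7, 8.1), a distance of √(1.5² + 1.1²) ≈ 1.9.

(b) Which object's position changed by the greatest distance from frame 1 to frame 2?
the yellow cross

(moved 4.0; next 2.8)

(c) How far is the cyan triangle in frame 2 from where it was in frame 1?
2.5

The cyan triangle moved from (7.4, 3.2) to (7.9, 0.8), a distance of √(0.5² + 2.4²) ≈ 2.5.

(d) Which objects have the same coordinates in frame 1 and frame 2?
the pink circle, the brown circle, the brown triangle, the blue cross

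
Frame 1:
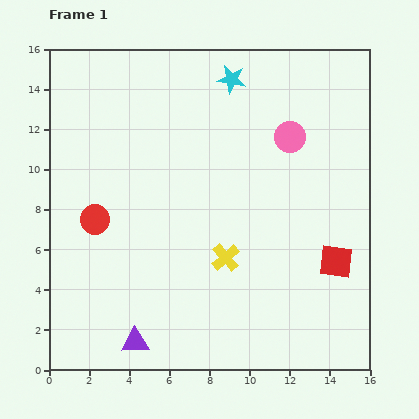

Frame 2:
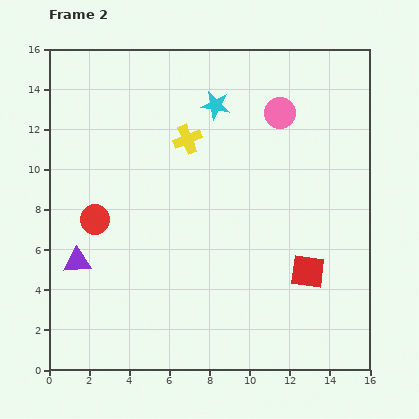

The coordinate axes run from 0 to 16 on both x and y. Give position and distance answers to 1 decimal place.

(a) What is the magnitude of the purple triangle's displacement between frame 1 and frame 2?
4.9

The purple triangle moved from (4.3, 1.4) to (1.4, 5.4), a distance of √(2.9² + 4.0²) ≈ 4.9.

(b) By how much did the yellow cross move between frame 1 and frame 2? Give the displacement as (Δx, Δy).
(-1.9, 5.9)

The yellow cross was at (8.8, 5.6) in frame 1 and (6.9, 11.5) in frame 2.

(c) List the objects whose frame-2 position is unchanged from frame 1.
the red circle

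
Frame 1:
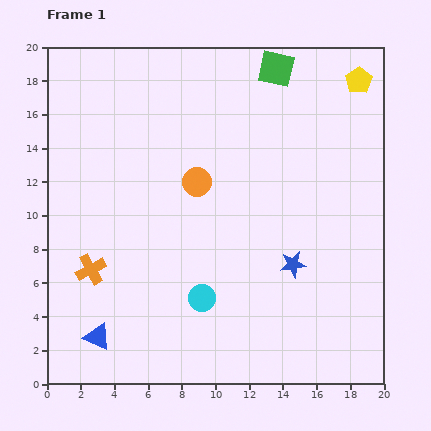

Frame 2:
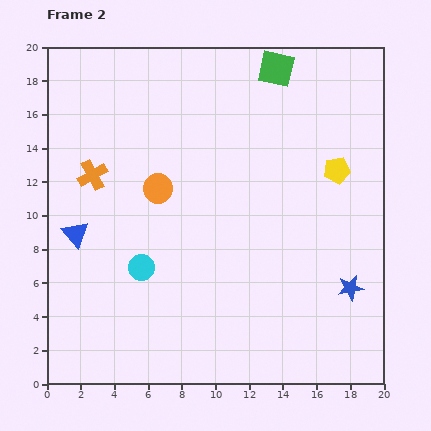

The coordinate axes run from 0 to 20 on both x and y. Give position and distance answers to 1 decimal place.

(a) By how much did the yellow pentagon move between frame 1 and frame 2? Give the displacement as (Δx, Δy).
(-1.3, -5.3)

The yellow pentagon was at (18.5, 18.0) in frame 1 and (17.2, 12.7) in frame 2.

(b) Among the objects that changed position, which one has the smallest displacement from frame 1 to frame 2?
the orange circle

(moved 2.3)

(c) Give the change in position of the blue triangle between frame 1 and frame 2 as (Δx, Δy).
(-1.3, 6.1)

The blue triangle was at (3.0, 2.8) in frame 1 and (1.7, 8.9) in frame 2.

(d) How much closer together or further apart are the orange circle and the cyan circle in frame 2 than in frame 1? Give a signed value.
-2.1

Distance in frame 1: 6.9. Distance in frame 2: 4.8.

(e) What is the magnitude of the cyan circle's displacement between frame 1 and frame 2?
4.0

The cyan circle moved from (9.2, 5.1) to (5.6, 6.9), a distance of √(3.6² + 1.8²) ≈ 4.0.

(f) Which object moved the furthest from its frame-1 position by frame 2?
the blue triangle

(moved 6.2; next 5.6)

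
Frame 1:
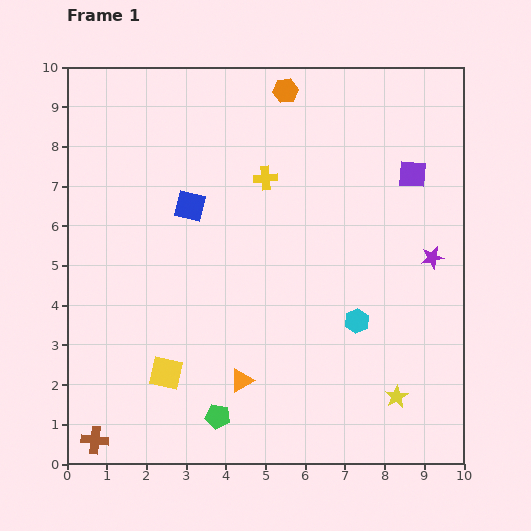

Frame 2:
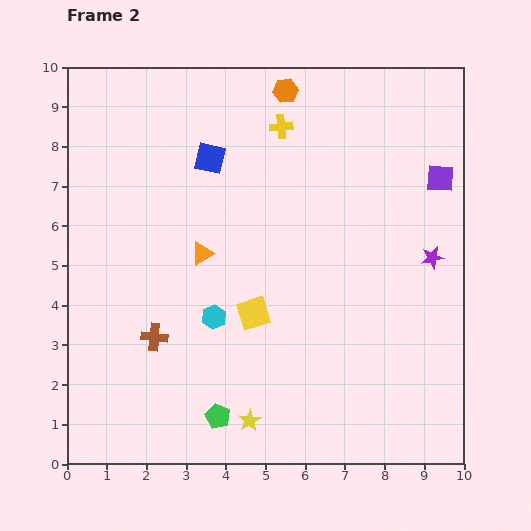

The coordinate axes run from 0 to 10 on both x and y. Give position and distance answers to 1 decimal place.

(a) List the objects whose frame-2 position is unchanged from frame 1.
the orange hexagon, the purple star, the green pentagon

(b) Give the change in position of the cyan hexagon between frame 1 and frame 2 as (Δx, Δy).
(-3.6, 0.1)

The cyan hexagon was at (7.3, 3.6) in frame 1 and (3.7, 3.7) in frame 2.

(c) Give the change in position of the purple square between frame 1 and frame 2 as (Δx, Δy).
(0.7, -0.1)

The purple square was at (8.7, 7.3) in frame 1 and (9.4, 7.2) in frame 2.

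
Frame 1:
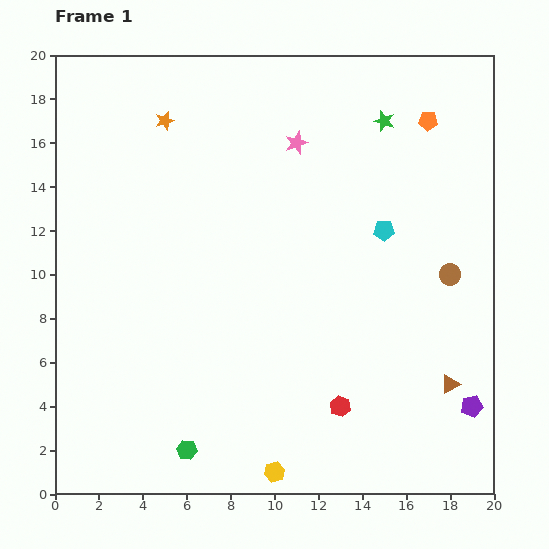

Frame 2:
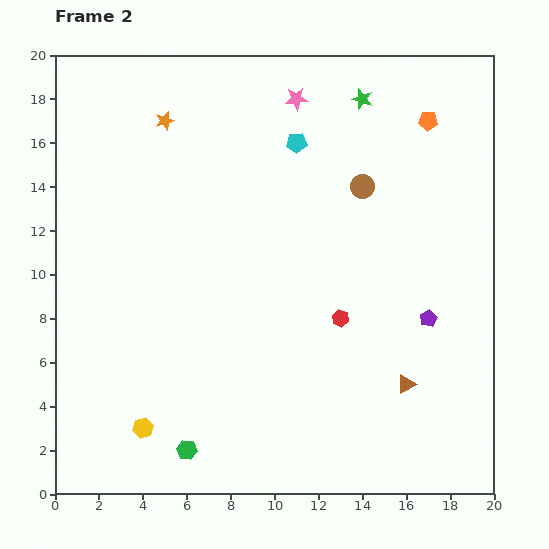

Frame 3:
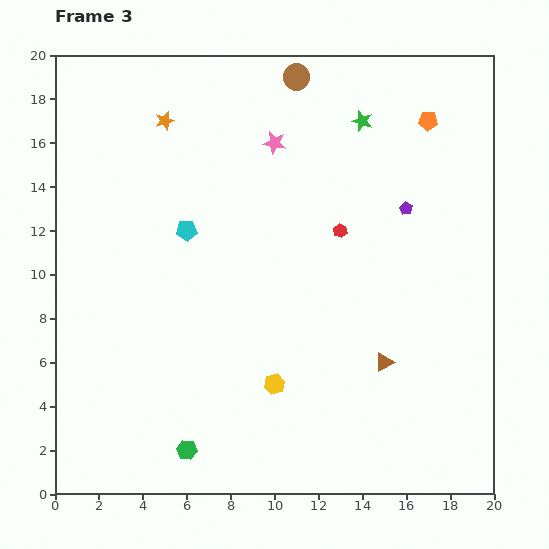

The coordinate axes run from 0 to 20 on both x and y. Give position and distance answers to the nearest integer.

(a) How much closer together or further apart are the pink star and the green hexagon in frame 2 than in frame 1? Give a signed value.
+2

Distance in frame 1: 15. Distance in frame 2: 17.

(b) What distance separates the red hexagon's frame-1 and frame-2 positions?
4

The red hexagon moved from (13, 4) to (13, 8), a distance of √(0² + 4²) ≈ 4.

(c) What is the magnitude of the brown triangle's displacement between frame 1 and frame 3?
3

The brown triangle moved from (18, 5) to (15, 6), a distance of √(3² + 1²) ≈ 3.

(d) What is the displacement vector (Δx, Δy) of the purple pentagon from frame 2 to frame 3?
(-1, 5)

The purple pentagon was at (17, 8) in frame 2 and (16, 13) in frame 3.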